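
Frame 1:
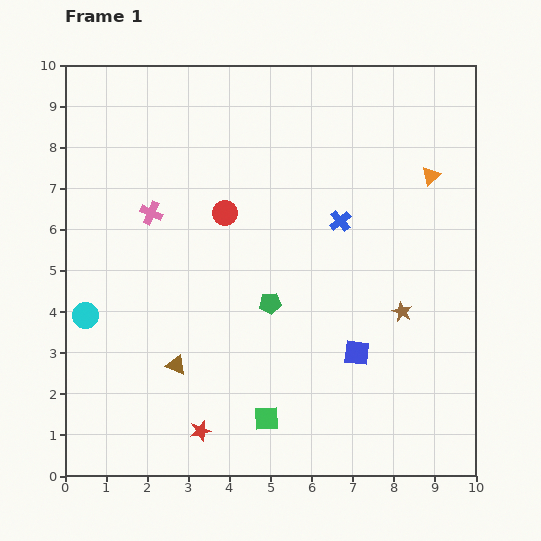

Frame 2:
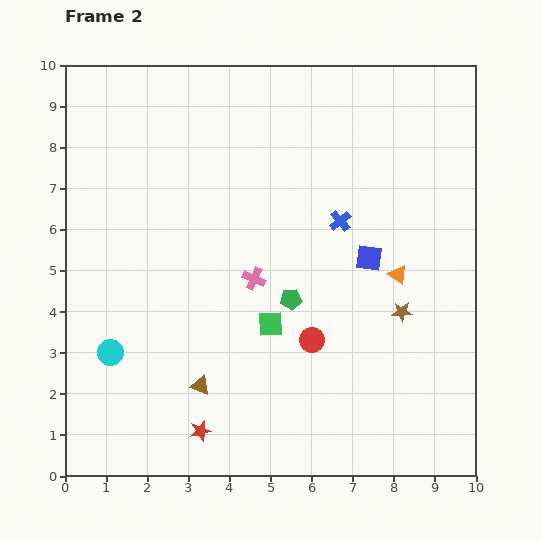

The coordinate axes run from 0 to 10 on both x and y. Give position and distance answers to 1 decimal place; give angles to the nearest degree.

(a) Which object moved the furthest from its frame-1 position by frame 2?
the red circle

(moved 3.7; next 3.0)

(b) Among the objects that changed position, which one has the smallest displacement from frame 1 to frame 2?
the green pentagon

(moved 0.5)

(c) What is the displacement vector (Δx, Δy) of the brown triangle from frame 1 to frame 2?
(0.6, -0.5)

The brown triangle was at (2.7, 2.7) in frame 1 and (3.3, 2.2) in frame 2.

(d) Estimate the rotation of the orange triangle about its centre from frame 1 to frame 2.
43° counter-clockwise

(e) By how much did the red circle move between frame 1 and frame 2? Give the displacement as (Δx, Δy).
(2.1, -3.1)

The red circle was at (3.9, 6.4) in frame 1 and (6.0, 3.3) in frame 2.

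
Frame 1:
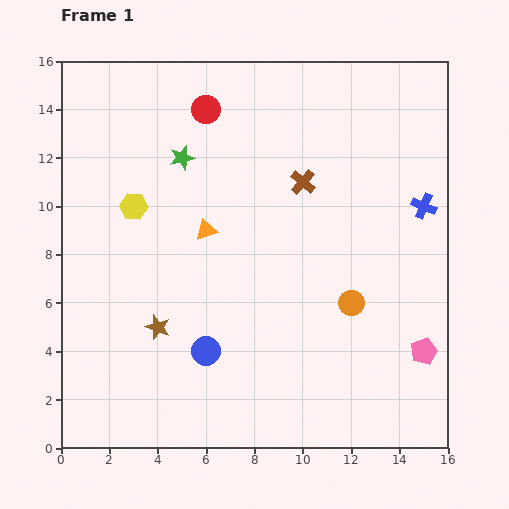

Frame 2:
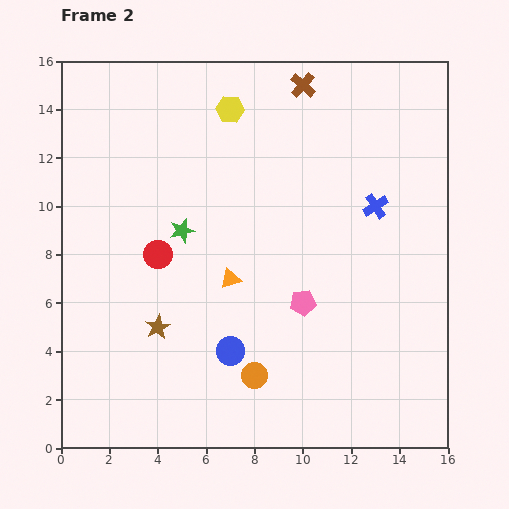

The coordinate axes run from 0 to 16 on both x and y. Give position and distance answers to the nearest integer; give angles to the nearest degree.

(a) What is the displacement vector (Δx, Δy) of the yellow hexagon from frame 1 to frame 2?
(4, 4)

The yellow hexagon was at (3, 10) in frame 1 and (7, 14) in frame 2.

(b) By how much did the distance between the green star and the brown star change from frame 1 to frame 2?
-3

Distance in frame 1: 7. Distance in frame 2: 4.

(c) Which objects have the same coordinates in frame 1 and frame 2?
the brown star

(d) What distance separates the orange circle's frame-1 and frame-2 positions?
5

The orange circle moved from (12, 6) to (8, 3), a distance of √(4² + 3²) ≈ 5.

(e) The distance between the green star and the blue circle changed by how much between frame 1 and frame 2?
-3

Distance in frame 1: 8. Distance in frame 2: 5.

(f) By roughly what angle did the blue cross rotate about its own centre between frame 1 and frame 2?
34° clockwise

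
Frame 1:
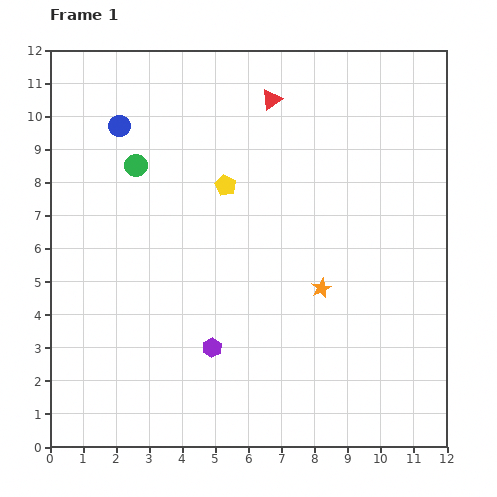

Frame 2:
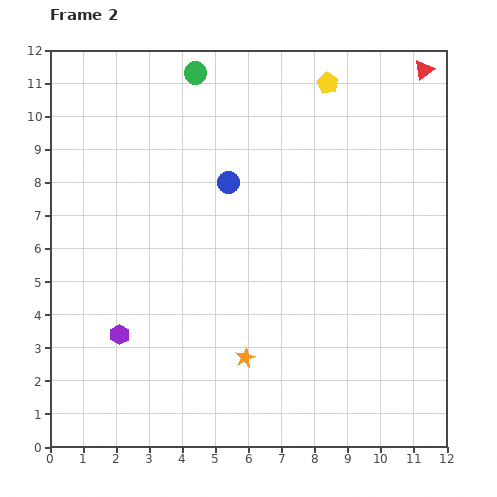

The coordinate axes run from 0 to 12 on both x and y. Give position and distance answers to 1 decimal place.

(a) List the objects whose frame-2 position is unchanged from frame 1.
none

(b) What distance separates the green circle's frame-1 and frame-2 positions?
3.3

The green circle moved from (2.6, 8.5) to (4.4, 11.3), a distance of √(1.8² + 2.8²) ≈ 3.3.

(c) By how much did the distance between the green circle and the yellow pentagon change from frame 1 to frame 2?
+1.2

Distance in frame 1: 2.8. Distance in frame 2: 4.0.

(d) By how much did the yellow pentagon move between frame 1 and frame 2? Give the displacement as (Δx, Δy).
(3.1, 3.1)

The yellow pentagon was at (5.3, 7.9) in frame 1 and (8.4, 11.0) in frame 2.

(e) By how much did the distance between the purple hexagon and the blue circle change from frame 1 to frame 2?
-1.6

Distance in frame 1: 7.3. Distance in frame 2: 5.7.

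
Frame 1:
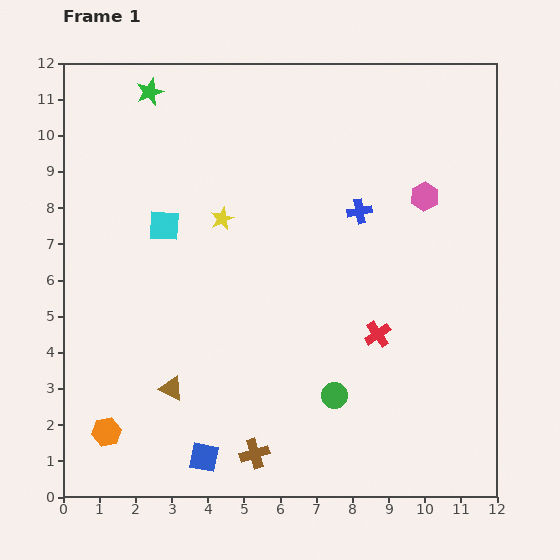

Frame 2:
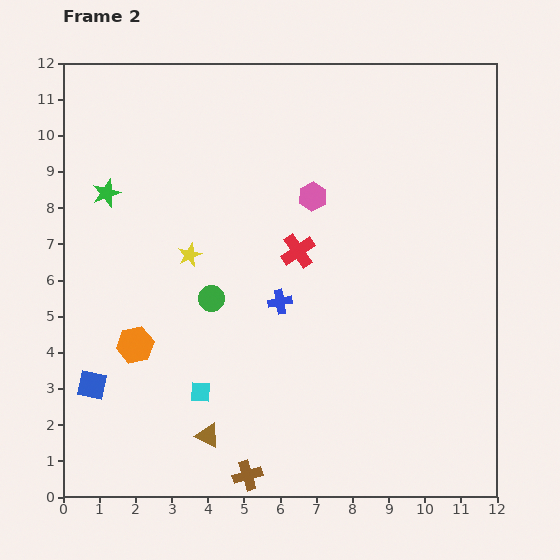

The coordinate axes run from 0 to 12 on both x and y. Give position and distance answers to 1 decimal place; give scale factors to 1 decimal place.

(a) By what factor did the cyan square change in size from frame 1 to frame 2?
0.7×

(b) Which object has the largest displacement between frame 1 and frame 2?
the cyan square

(moved 4.7; next 4.3)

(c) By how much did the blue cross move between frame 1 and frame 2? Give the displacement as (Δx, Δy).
(-2.2, -2.5)

The blue cross was at (8.2, 7.9) in frame 1 and (6.0, 5.4) in frame 2.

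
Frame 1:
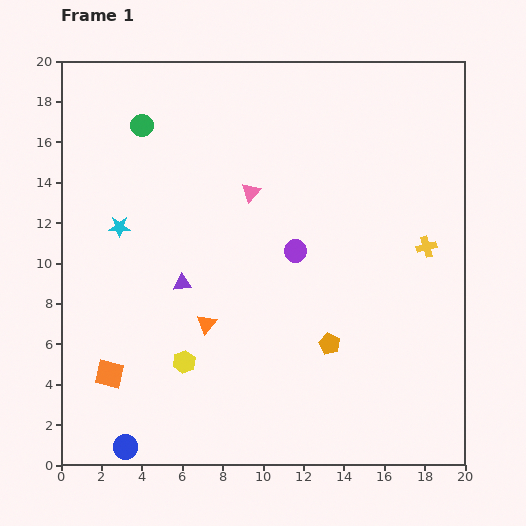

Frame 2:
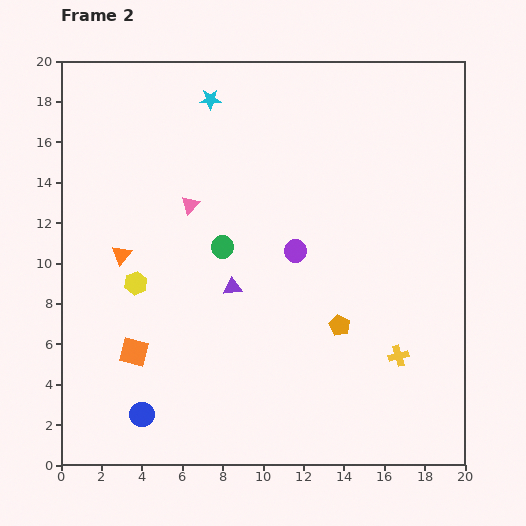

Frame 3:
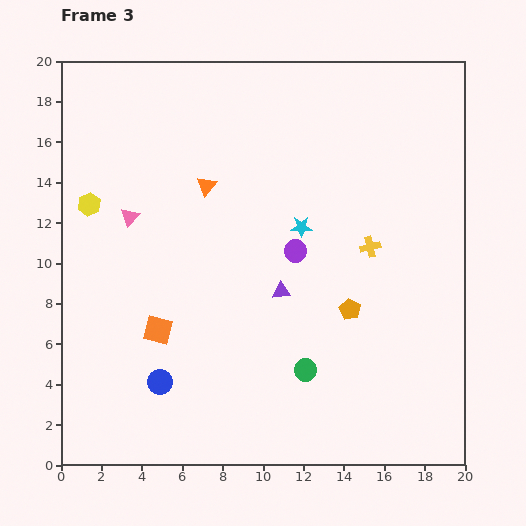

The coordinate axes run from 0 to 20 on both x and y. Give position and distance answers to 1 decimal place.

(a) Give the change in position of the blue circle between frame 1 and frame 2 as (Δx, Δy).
(0.8, 1.6)

The blue circle was at (3.2, 0.9) in frame 1 and (4.0, 2.5) in frame 2.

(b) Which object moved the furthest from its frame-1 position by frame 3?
the green circle

(moved 14.6; next 9.1)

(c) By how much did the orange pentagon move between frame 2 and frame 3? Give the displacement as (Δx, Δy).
(0.5, 0.8)

The orange pentagon was at (13.8, 6.9) in frame 2 and (14.3, 7.7) in frame 3.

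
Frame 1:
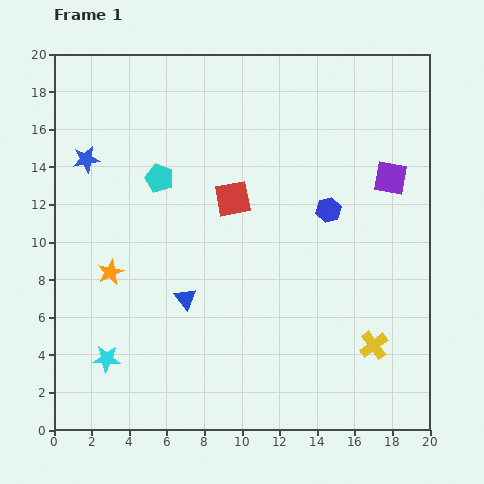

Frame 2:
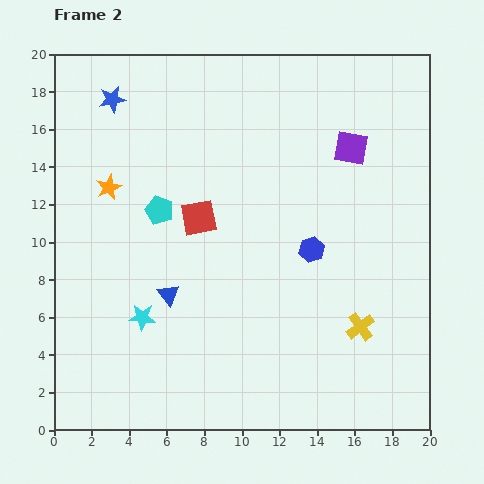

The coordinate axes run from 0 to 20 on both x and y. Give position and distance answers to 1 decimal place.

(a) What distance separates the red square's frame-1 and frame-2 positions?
2.1

The red square moved from (9.5, 12.3) to (7.7, 11.3), a distance of √(1.8² + 1.0²) ≈ 2.1.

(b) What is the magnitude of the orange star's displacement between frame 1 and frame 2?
4.5

The orange star moved from (3.0, 8.4) to (2.9, 12.9), a distance of √(0.1² + 4.5²) ≈ 4.5.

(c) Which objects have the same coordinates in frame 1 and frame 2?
none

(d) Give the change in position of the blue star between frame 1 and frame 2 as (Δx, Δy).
(1.4, 3.2)

The blue star was at (1.7, 14.4) in frame 1 and (3.1, 17.6) in frame 2.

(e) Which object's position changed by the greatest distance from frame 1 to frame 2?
the orange star

(moved 4.5; next 3.5)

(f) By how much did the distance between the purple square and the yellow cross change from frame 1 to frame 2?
+0.6

Distance in frame 1: 8.9. Distance in frame 2: 9.5.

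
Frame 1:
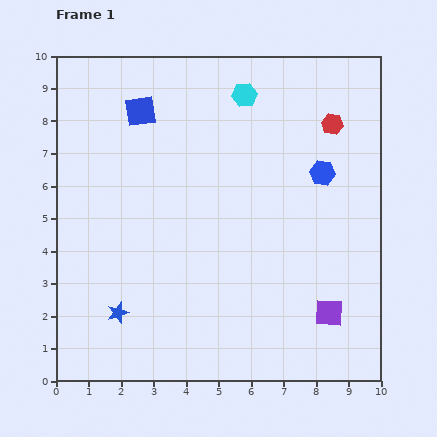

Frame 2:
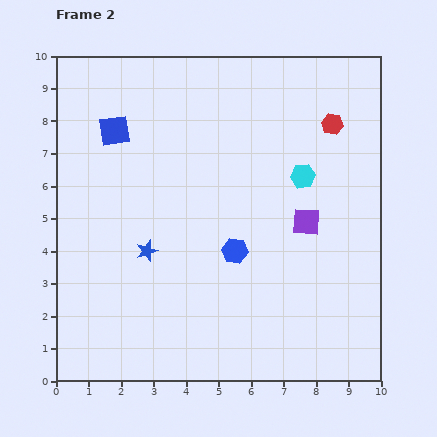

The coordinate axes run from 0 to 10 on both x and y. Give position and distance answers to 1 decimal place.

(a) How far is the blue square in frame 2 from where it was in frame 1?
1.0

The blue square moved from (2.6, 8.3) to (1.8, 7.7), a distance of √(0.8² + 0.6²) ≈ 1.0.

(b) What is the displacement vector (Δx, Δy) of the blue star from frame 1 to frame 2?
(0.9, 1.9)

The blue star was at (1.9, 2.1) in frame 1 and (2.8, 4.0) in frame 2.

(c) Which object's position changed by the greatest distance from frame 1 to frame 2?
the blue hexagon

(moved 3.6; next 3.1)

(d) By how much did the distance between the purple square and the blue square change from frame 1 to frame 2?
-2.0

Distance in frame 1: 8.5. Distance in frame 2: 6.5.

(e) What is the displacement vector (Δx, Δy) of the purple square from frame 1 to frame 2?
(-0.7, 2.8)

The purple square was at (8.4, 2.1) in frame 1 and (7.7, 4.9) in frame 2.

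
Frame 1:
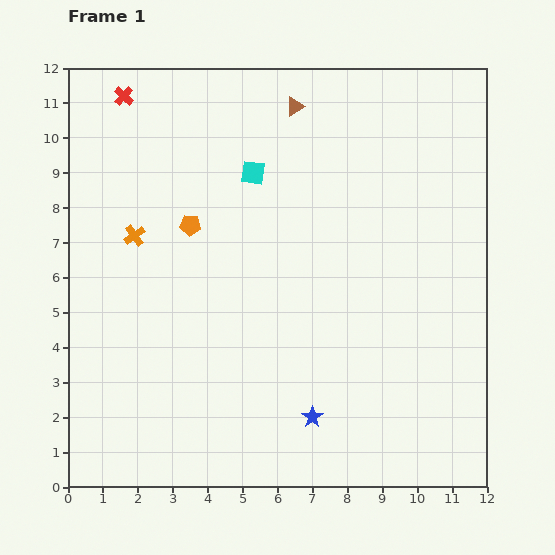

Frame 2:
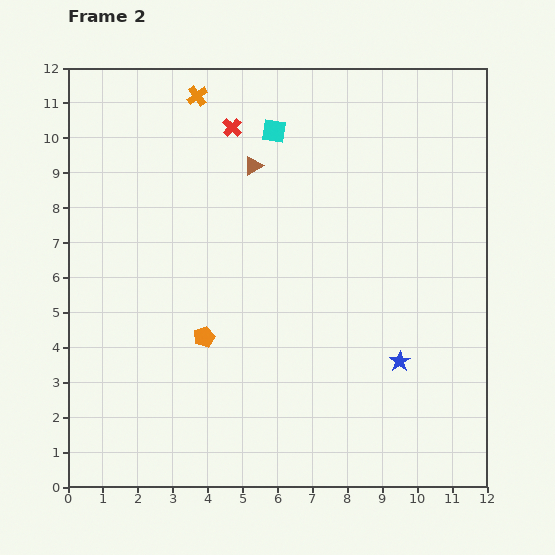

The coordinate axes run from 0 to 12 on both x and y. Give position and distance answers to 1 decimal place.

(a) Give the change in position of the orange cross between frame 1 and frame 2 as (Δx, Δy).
(1.8, 4.0)

The orange cross was at (1.9, 7.2) in frame 1 and (3.7, 11.2) in frame 2.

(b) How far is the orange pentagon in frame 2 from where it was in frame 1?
3.2

The orange pentagon moved from (3.5, 7.5) to (3.9, 4.3), a distance of √(0.4² + 3.2²) ≈ 3.2.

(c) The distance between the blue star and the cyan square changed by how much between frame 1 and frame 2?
+0.3

Distance in frame 1: 7.2. Distance in frame 2: 7.5.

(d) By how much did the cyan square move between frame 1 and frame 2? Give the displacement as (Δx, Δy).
(0.6, 1.2)

The cyan square was at (5.3, 9.0) in frame 1 and (5.9, 10.2) in frame 2.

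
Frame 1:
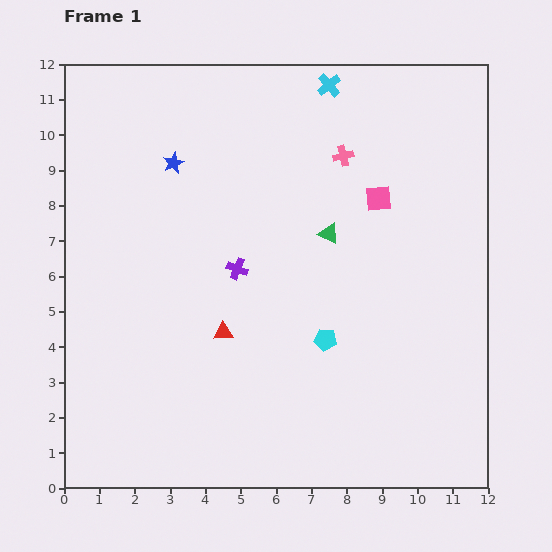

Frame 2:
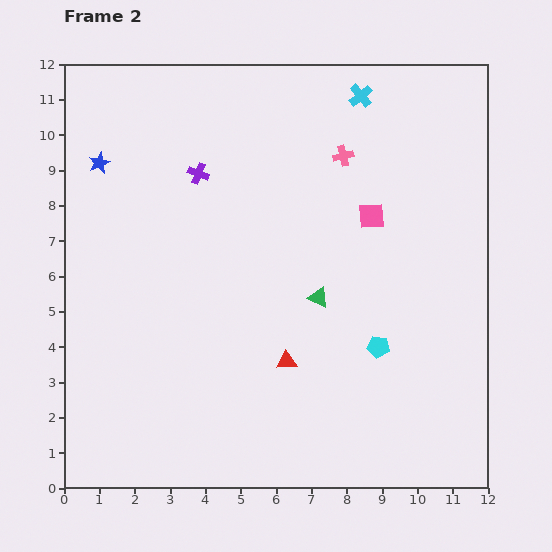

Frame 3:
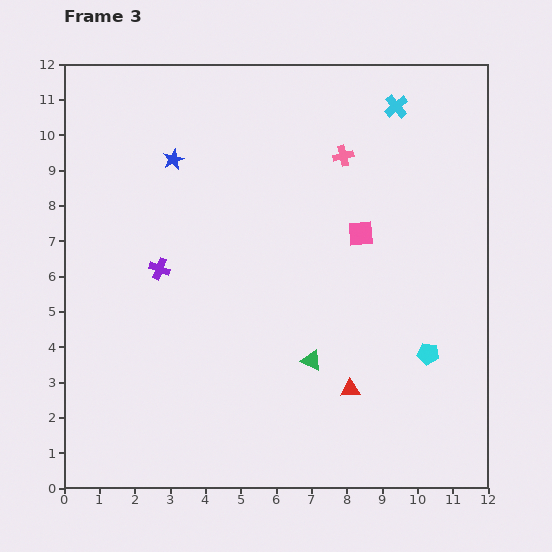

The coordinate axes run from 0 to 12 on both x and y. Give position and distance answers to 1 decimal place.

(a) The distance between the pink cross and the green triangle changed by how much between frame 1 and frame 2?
+1.9

Distance in frame 1: 2.2. Distance in frame 2: 4.1.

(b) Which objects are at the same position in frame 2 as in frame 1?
the pink cross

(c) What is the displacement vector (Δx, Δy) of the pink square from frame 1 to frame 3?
(-0.5, -1.0)

The pink square was at (8.9, 8.2) in frame 1 and (8.4, 7.2) in frame 3.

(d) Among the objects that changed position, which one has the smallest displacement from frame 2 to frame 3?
the pink square

(moved 0.6)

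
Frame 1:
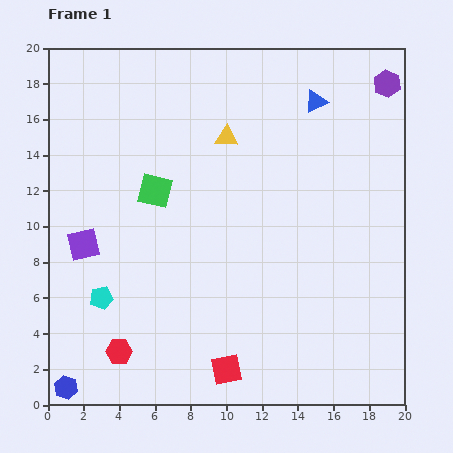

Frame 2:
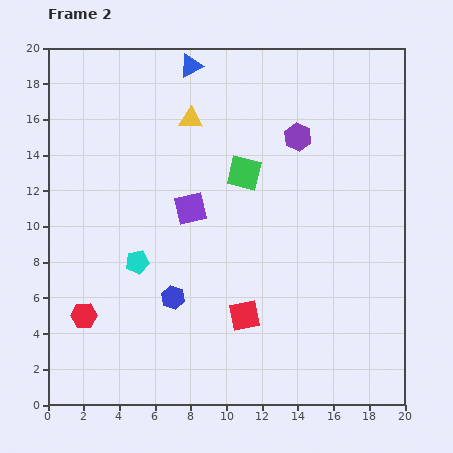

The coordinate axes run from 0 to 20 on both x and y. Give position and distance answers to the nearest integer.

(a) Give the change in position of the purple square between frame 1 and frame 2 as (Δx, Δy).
(6, 2)

The purple square was at (2, 9) in frame 1 and (8, 11) in frame 2.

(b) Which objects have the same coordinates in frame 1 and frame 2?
none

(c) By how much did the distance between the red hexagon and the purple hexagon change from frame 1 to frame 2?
-5

Distance in frame 1: 21. Distance in frame 2: 16.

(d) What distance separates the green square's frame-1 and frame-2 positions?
5

The green square moved from (6, 12) to (11, 13), a distance of √(5² + 1²) ≈ 5.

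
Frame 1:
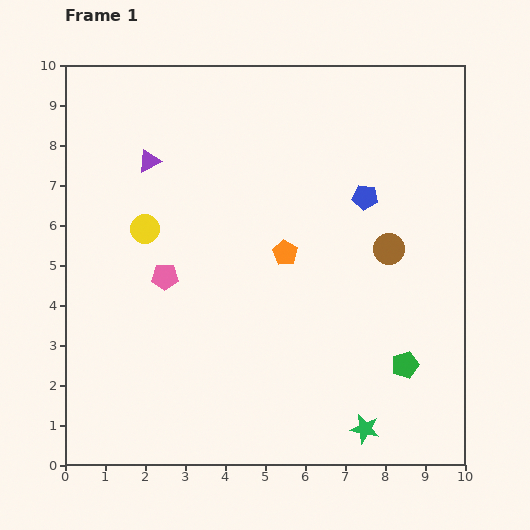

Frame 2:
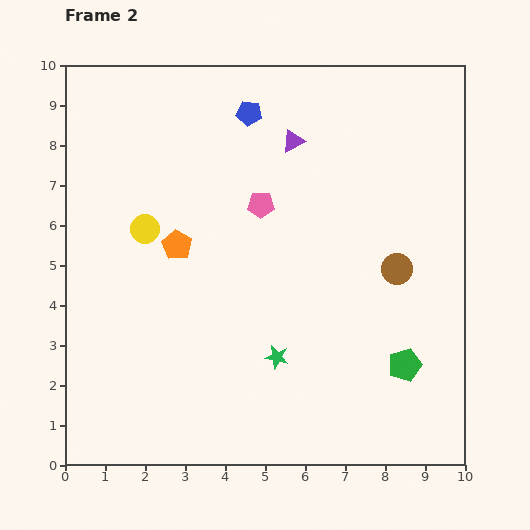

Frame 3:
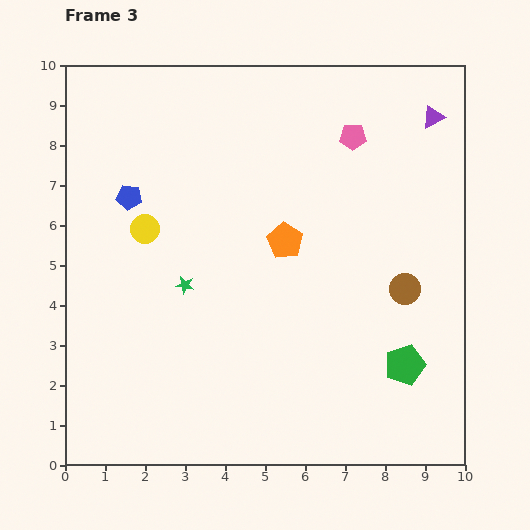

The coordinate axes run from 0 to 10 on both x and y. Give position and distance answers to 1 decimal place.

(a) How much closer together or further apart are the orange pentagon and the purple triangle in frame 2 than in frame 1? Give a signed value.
-0.2

Distance in frame 1: 4.1. Distance in frame 2: 3.9.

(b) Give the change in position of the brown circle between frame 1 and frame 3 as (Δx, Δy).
(0.4, -1.0)

The brown circle was at (8.1, 5.4) in frame 1 and (8.5, 4.4) in frame 3.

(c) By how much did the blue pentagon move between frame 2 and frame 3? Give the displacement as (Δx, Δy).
(-3.0, -2.1)

The blue pentagon was at (4.6, 8.8) in frame 2 and (1.6, 6.7) in frame 3.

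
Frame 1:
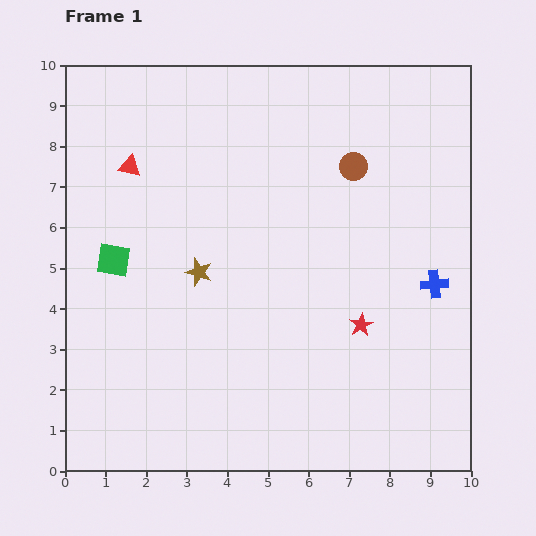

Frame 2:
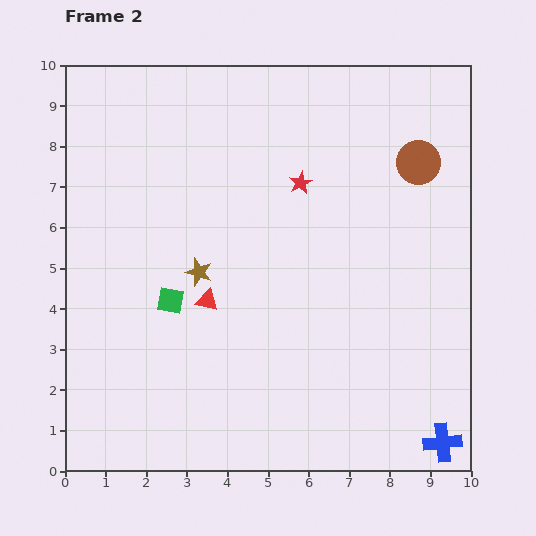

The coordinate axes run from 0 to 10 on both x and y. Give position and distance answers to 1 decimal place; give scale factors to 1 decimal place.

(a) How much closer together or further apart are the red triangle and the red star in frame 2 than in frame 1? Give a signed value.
-3.2

Distance in frame 1: 6.9. Distance in frame 2: 3.7.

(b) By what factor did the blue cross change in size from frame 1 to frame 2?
1.4×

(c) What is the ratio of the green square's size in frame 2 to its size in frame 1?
0.8×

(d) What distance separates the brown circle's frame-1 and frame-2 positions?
1.6

The brown circle moved from (7.1, 7.5) to (8.7, 7.6), a distance of √(1.6² + 0.1²) ≈ 1.6.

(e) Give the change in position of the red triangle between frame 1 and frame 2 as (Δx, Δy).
(1.9, -3.3)

The red triangle was at (1.6, 7.5) in frame 1 and (3.5, 4.2) in frame 2.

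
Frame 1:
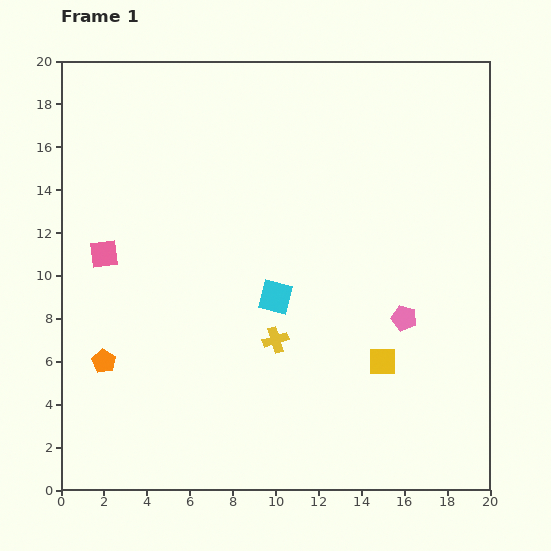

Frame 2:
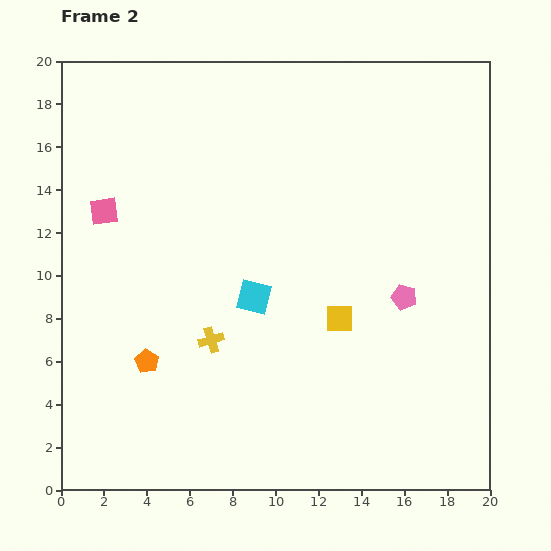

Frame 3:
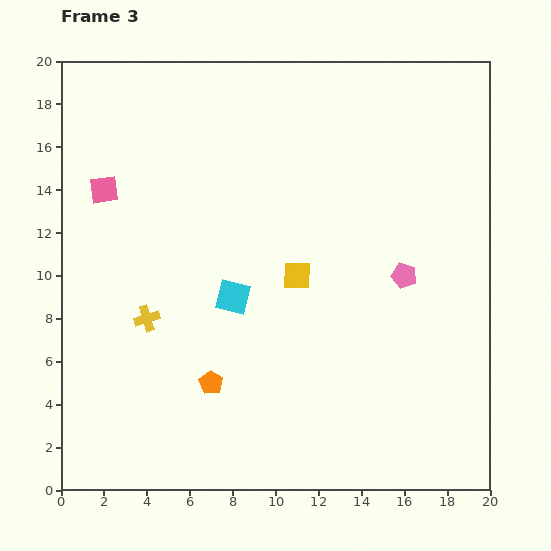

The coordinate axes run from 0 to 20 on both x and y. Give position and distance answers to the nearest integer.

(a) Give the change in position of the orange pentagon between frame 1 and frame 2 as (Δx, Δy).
(2, 0)

The orange pentagon was at (2, 6) in frame 1 and (4, 6) in frame 2.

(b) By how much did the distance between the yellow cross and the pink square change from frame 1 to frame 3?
-3

Distance in frame 1: 9. Distance in frame 3: 6.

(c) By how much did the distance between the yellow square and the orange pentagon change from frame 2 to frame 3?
-3

Distance in frame 2: 9. Distance in frame 3: 6.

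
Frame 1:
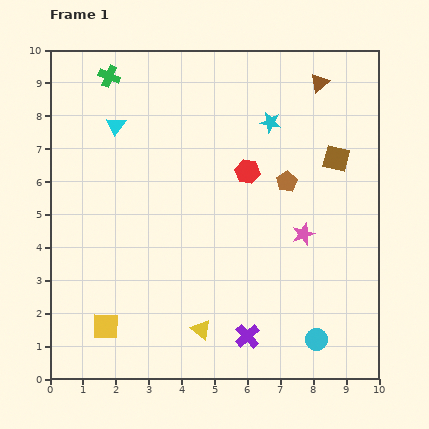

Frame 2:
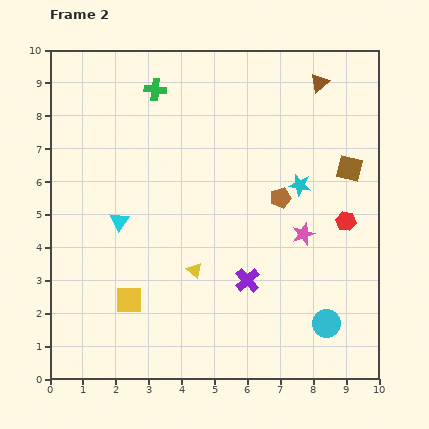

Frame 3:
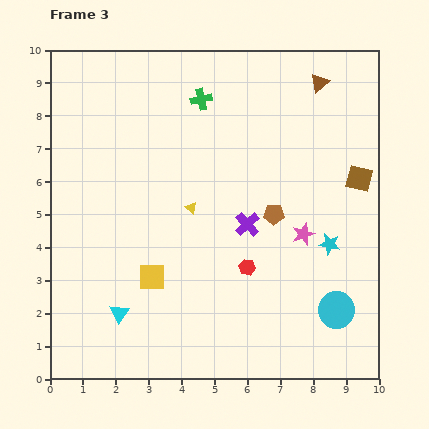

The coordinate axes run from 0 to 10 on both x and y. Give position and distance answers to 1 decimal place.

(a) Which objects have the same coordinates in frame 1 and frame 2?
the brown triangle, the pink star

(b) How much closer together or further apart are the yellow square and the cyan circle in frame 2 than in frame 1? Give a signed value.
-0.4

Distance in frame 1: 6.4. Distance in frame 2: 6.0.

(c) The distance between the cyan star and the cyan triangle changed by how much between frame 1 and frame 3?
+2.0

Distance in frame 1: 4.7. Distance in frame 3: 6.7.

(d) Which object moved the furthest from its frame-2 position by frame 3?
the red hexagon

(moved 3.3; next 2.8)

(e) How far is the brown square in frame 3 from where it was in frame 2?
0.4

The brown square moved from (9.1, 6.4) to (9.4, 6.1), a distance of √(0.3² + 0.3²) ≈ 0.4.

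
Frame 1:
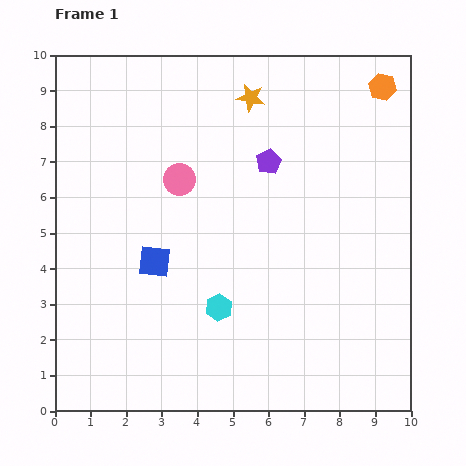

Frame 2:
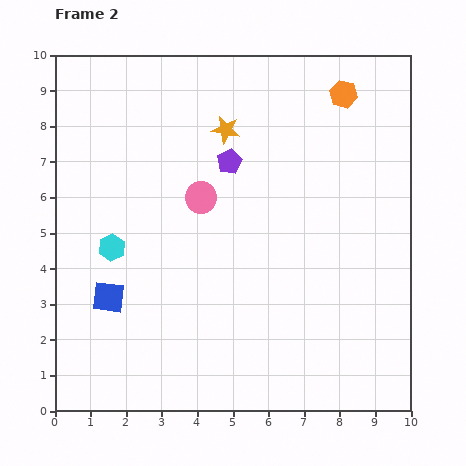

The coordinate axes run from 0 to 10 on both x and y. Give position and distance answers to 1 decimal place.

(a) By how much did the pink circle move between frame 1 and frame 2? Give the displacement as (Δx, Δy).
(0.6, -0.5)

The pink circle was at (3.5, 6.5) in frame 1 and (4.1, 6.0) in frame 2.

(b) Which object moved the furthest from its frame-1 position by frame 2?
the cyan hexagon

(moved 3.4; next 1.6)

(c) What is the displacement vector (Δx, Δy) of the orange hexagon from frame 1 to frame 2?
(-1.1, -0.2)

The orange hexagon was at (9.2, 9.1) in frame 1 and (8.1, 8.9) in frame 2.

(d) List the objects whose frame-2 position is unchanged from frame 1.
none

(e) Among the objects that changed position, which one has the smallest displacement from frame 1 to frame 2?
the pink circle

(moved 0.8)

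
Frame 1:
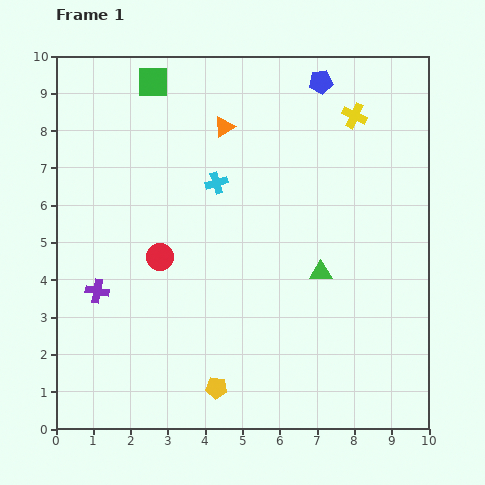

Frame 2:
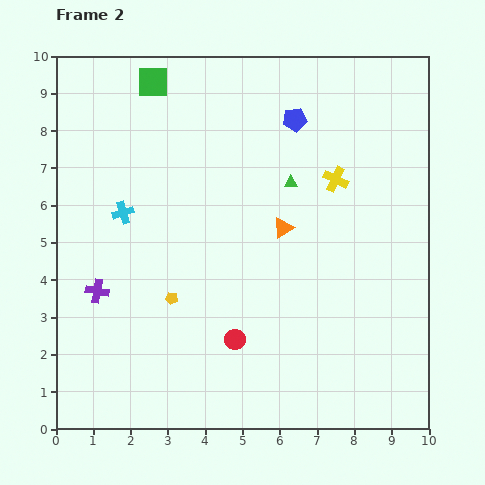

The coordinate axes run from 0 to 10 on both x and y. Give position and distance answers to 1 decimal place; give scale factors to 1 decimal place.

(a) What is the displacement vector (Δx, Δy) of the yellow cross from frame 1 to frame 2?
(-0.5, -1.7)

The yellow cross was at (8.0, 8.4) in frame 1 and (7.5, 6.7) in frame 2.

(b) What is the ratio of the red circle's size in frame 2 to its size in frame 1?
0.8×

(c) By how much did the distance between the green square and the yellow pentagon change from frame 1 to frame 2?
-2.6

Distance in frame 1: 8.4. Distance in frame 2: 5.8.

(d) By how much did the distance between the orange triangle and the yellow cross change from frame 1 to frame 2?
-1.6

Distance in frame 1: 3.5. Distance in frame 2: 1.9.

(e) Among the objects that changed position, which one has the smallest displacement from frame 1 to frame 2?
the blue pentagon

(moved 1.2)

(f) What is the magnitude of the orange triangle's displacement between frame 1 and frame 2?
3.1

The orange triangle moved from (4.5, 8.1) to (6.1, 5.4), a distance of √(1.6² + 2.7²) ≈ 3.1.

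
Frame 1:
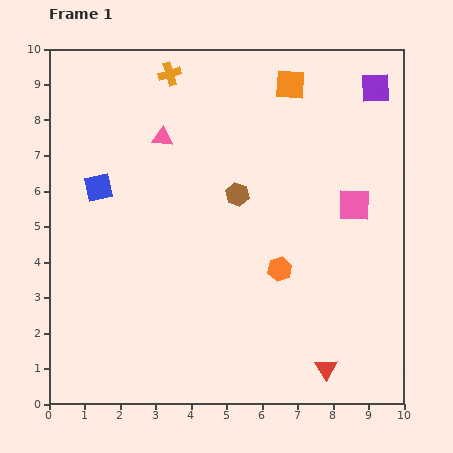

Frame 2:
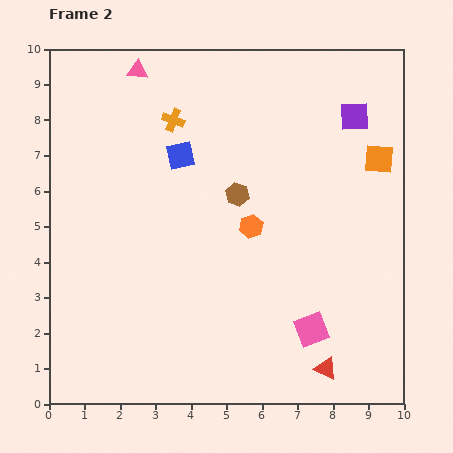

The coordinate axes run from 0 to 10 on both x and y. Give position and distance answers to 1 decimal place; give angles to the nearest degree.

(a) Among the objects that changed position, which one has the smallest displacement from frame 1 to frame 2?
the purple square

(moved 1.0)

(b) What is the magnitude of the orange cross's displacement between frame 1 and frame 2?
1.3

The orange cross moved from (3.4, 9.3) to (3.5, 8.0), a distance of √(0.1² + 1.3²) ≈ 1.3.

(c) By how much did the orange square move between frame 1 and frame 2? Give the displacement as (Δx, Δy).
(2.5, -2.1)

The orange square was at (6.8, 9.0) in frame 1 and (9.3, 6.9) in frame 2.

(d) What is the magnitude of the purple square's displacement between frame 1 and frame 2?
1.0

The purple square moved from (9.2, 8.9) to (8.6, 8.1), a distance of √(0.6² + 0.8²) ≈ 1.0.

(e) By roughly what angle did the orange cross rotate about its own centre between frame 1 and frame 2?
39° clockwise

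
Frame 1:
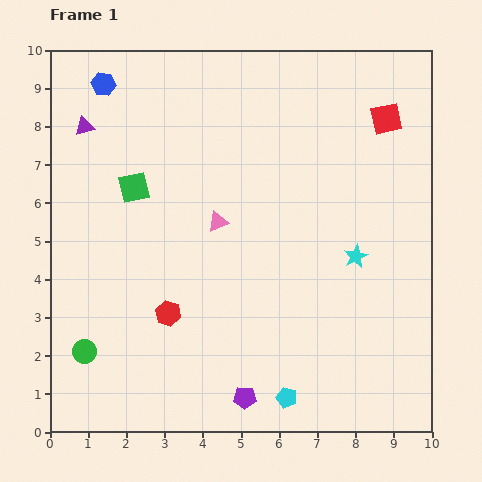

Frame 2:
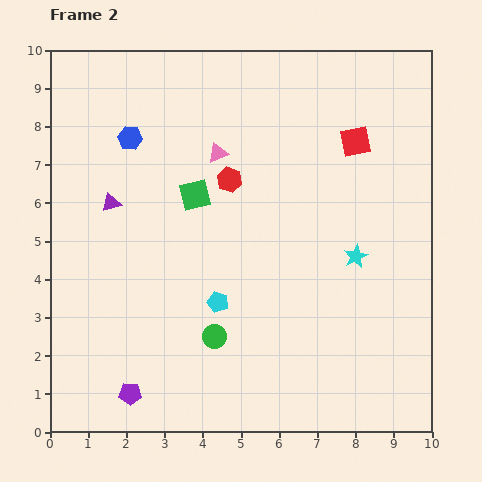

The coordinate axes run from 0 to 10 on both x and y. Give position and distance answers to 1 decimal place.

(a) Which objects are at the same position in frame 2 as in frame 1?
the cyan star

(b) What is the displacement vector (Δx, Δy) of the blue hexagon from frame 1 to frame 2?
(0.7, -1.4)

The blue hexagon was at (1.4, 9.1) in frame 1 and (2.1, 7.7) in frame 2.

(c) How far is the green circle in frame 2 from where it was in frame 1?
3.4

The green circle moved from (0.9, 2.1) to (4.3, 2.5), a distance of √(3.4² + 0.4²) ≈ 3.4.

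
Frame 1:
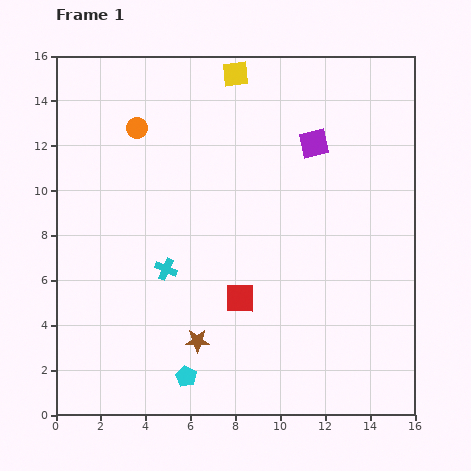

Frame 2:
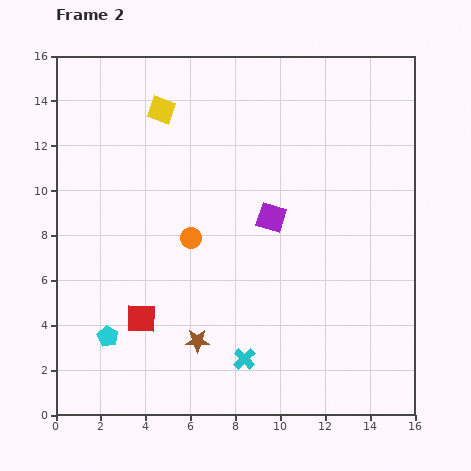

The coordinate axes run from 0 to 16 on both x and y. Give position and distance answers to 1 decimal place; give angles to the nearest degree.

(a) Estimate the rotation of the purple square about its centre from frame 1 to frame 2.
30° clockwise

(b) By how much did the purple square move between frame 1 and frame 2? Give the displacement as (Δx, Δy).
(-1.9, -3.3)

The purple square was at (11.5, 12.1) in frame 1 and (9.6, 8.8) in frame 2.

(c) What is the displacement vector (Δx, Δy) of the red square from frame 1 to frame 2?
(-4.4, -0.9)

The red square was at (8.2, 5.2) in frame 1 and (3.8, 4.3) in frame 2.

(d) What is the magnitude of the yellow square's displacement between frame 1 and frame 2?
3.7

The yellow square moved from (8.0, 15.2) to (4.7, 13.6), a distance of √(3.3² + 1.6²) ≈ 3.7.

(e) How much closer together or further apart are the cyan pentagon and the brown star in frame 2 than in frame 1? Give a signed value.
+2.3

Distance in frame 1: 1.7. Distance in frame 2: 4.0.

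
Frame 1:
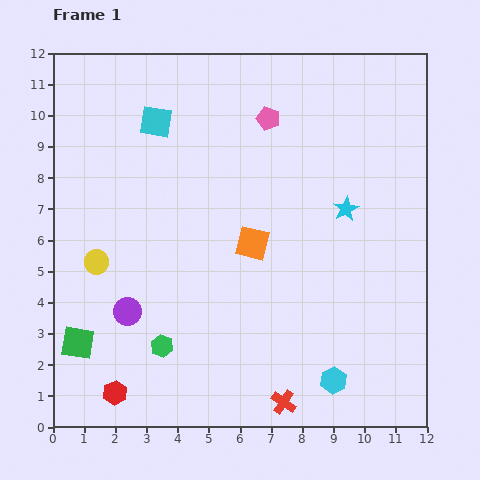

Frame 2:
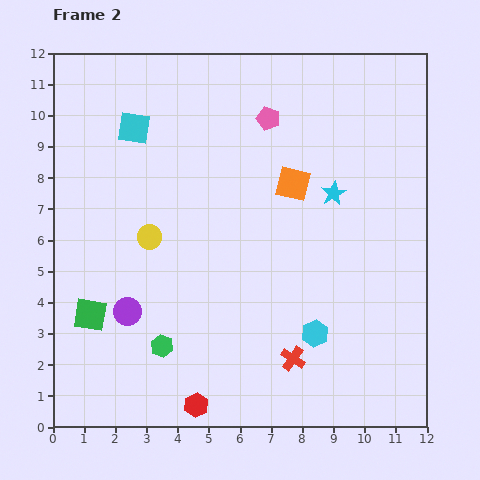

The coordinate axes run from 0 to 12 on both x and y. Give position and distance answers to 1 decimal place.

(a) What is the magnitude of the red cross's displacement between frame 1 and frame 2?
1.4

The red cross moved from (7.4, 0.8) to (7.7, 2.2), a distance of √(0.3² + 1.4²) ≈ 1.4.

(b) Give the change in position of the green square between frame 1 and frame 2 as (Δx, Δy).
(0.4, 0.9)

The green square was at (0.8, 2.7) in frame 1 and (1.2, 3.6) in frame 2.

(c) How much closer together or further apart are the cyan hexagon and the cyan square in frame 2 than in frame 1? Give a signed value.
-1.3

Distance in frame 1: 10.1. Distance in frame 2: 8.8.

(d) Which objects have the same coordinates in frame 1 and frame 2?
the purple circle, the green hexagon, the pink pentagon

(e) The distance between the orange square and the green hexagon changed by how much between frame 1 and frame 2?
+2.3

Distance in frame 1: 4.4. Distance in frame 2: 6.7.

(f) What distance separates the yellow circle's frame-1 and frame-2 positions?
1.9

The yellow circle moved from (1.4, 5.3) to (3.1, 6.1), a distance of √(1.7² + 0.8²) ≈ 1.9.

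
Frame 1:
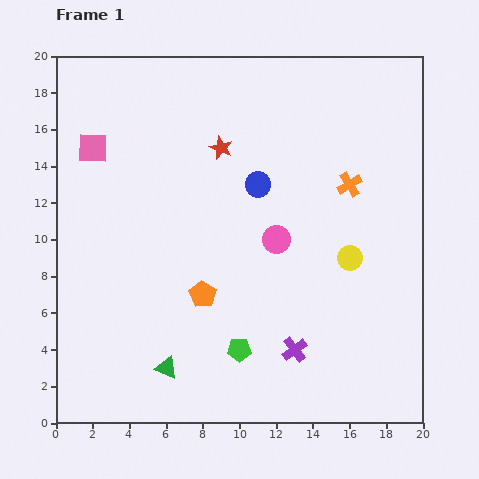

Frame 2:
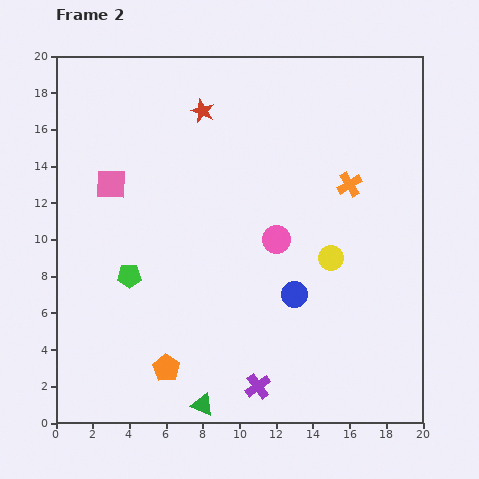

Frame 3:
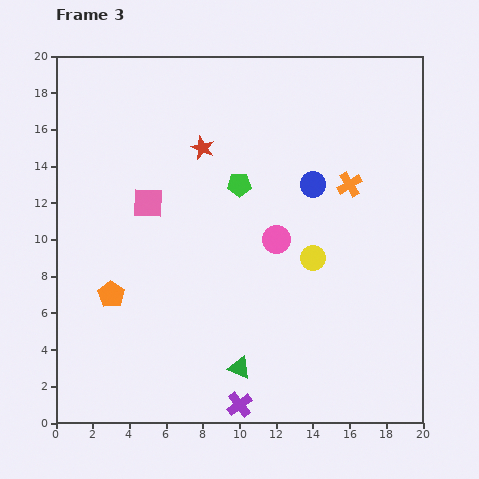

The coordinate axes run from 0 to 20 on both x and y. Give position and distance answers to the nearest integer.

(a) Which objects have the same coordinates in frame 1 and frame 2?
the pink circle, the orange cross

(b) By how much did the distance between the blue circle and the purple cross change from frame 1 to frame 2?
-4

Distance in frame 1: 9. Distance in frame 2: 5.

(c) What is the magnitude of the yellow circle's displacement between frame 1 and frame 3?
2

The yellow circle moved from (16, 9) to (14, 9), a distance of √(2² + 0²) ≈ 2.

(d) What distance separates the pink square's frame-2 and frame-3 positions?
2

The pink square moved from (3, 13) to (5, 12), a distance of √(2² + 1²) ≈ 2.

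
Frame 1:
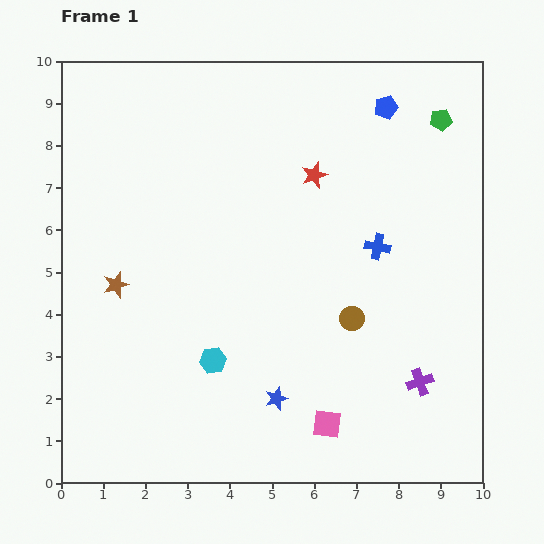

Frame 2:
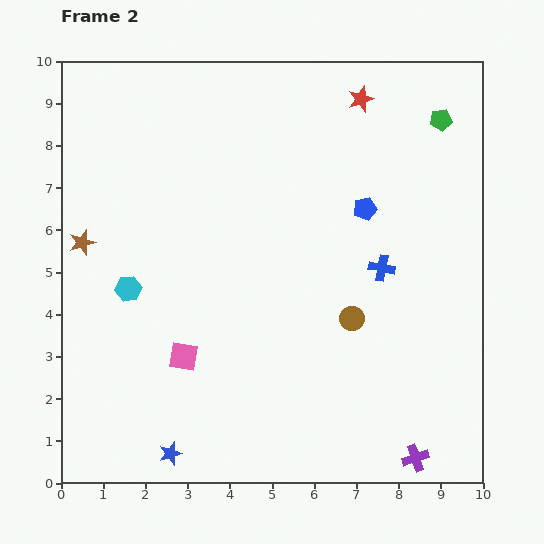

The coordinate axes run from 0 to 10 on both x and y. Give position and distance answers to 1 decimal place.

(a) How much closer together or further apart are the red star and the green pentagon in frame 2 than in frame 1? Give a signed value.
-1.3

Distance in frame 1: 3.3. Distance in frame 2: 2.0.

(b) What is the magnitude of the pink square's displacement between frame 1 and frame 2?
3.8

The pink square moved from (6.3, 1.4) to (2.9, 3.0), a distance of √(3.4² + 1.6²) ≈ 3.8.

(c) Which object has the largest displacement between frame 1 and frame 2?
the pink square

(moved 3.8; next 2.8)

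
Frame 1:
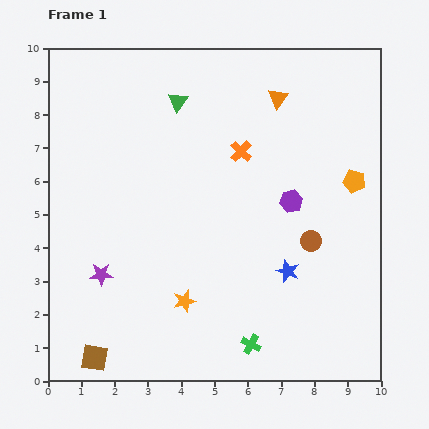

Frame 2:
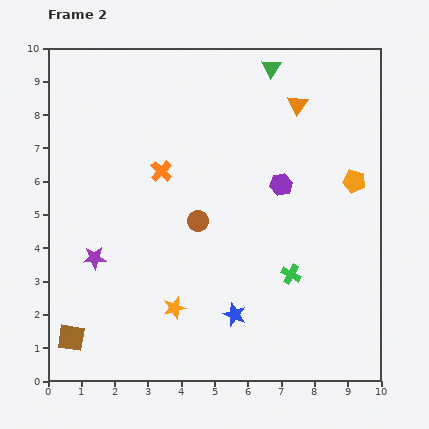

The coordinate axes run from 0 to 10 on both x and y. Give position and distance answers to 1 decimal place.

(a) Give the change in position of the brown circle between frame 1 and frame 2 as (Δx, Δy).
(-3.4, 0.6)

The brown circle was at (7.9, 4.2) in frame 1 and (4.5, 4.8) in frame 2.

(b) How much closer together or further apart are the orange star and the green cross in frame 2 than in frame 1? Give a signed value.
+1.2

Distance in frame 1: 2.4. Distance in frame 2: 3.6.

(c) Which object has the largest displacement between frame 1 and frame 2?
the brown circle

(moved 3.5; next 3.0)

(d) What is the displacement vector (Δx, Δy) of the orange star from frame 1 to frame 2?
(-0.3, -0.2)

The orange star was at (4.1, 2.4) in frame 1 and (3.8, 2.2) in frame 2.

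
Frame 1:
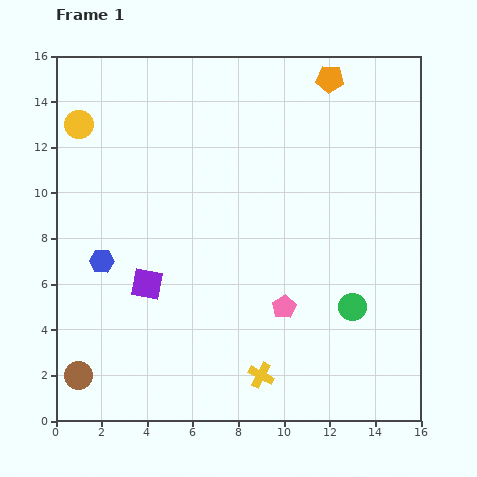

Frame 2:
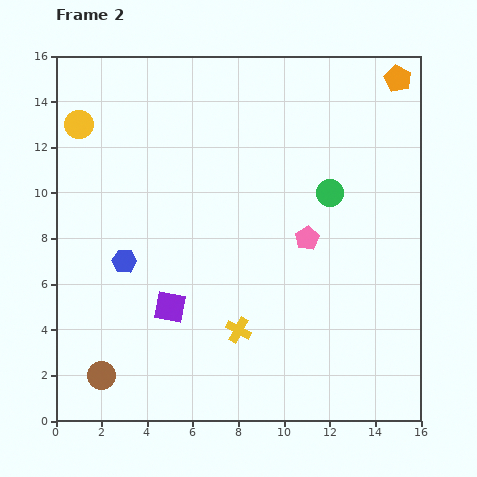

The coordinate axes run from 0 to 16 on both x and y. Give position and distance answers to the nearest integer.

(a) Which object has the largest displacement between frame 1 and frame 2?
the green circle

(moved 5; next 3)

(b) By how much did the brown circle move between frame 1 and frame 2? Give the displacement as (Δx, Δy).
(1, 0)

The brown circle was at (1, 2) in frame 1 and (2, 2) in frame 2.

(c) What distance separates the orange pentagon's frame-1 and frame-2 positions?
3

The orange pentagon moved from (12, 15) to (15, 15), a distance of √(3² + 0²) ≈ 3.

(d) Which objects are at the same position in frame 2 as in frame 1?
the yellow circle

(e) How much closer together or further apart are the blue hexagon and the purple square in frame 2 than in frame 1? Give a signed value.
+1

Distance in frame 1: 2. Distance in frame 2: 3.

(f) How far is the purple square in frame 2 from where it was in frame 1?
1

The purple square moved from (4, 6) to (5, 5), a distance of √(1² + 1²) ≈ 1.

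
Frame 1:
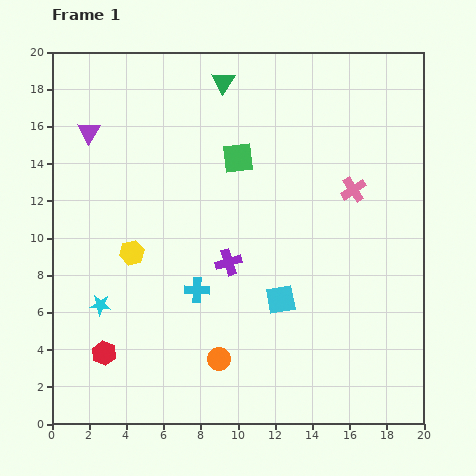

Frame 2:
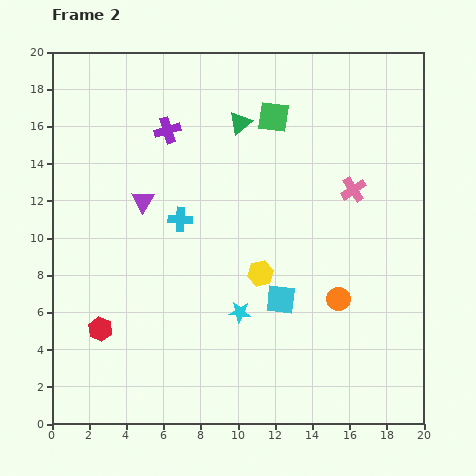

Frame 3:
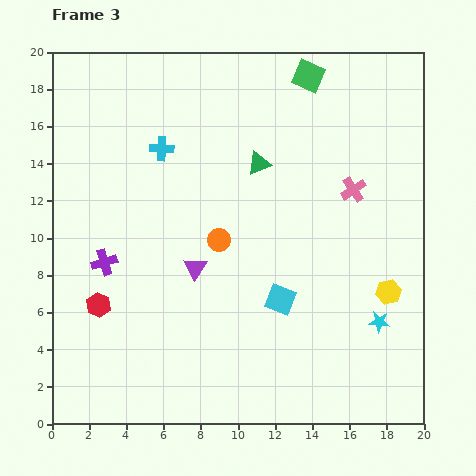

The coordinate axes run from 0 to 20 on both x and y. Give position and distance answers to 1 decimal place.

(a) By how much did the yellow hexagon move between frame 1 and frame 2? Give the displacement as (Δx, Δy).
(6.9, -1.1)

The yellow hexagon was at (4.3, 9.2) in frame 1 and (11.2, 8.1) in frame 2.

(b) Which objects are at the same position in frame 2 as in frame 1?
the pink cross, the cyan square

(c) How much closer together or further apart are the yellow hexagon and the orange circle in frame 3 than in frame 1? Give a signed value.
+2.1

Distance in frame 1: 7.4. Distance in frame 3: 9.5.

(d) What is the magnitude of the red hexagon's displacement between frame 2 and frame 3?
1.3

The red hexagon moved from (2.6, 5.1) to (2.5, 6.4), a distance of √(0.1² + 1.3²) ≈ 1.3.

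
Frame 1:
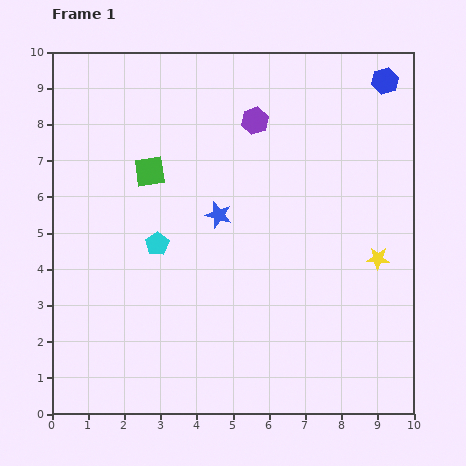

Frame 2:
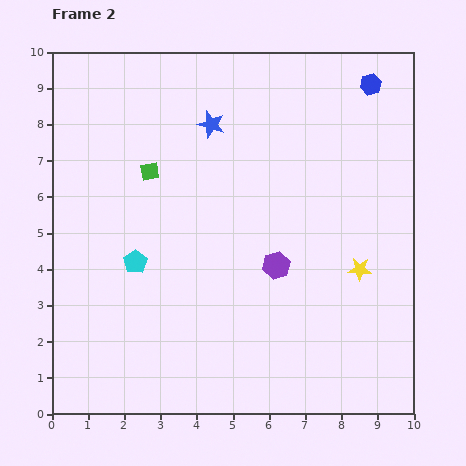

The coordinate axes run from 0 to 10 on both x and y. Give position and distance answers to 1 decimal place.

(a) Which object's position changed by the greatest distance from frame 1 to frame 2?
the purple hexagon

(moved 4.0; next 2.5)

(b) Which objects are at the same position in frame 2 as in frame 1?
the green square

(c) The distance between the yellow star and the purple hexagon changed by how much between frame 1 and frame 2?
-2.8

Distance in frame 1: 5.1. Distance in frame 2: 2.3.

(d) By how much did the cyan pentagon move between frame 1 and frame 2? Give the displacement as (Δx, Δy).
(-0.6, -0.5)

The cyan pentagon was at (2.9, 4.7) in frame 1 and (2.3, 4.2) in frame 2.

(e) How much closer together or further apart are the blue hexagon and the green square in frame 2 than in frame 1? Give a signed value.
-0.4

Distance in frame 1: 7.0. Distance in frame 2: 6.6.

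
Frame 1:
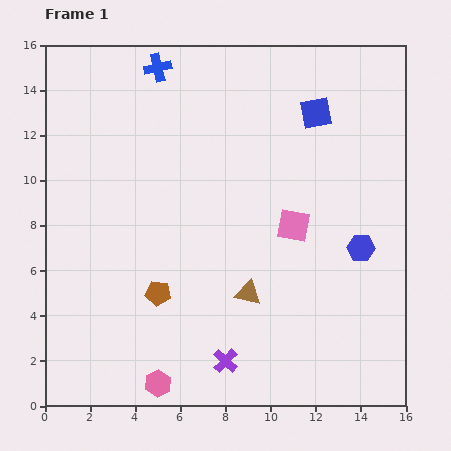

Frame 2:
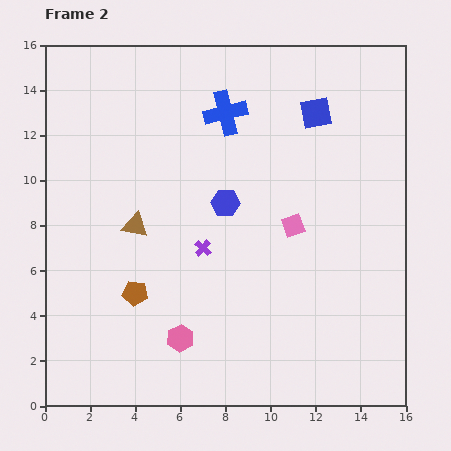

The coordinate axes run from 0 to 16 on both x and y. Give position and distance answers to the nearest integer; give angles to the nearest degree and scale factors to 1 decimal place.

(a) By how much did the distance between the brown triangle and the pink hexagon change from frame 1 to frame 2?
-1

Distance in frame 1: 6. Distance in frame 2: 5.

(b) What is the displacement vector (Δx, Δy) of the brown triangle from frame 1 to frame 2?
(-5, 3)

The brown triangle was at (9, 5) in frame 1 and (4, 8) in frame 2.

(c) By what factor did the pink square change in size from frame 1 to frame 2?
0.7×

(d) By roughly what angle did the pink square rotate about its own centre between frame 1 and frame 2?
30° counter-clockwise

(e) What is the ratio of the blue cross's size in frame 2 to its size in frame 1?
1.6×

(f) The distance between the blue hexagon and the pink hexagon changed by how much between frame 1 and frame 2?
-5

Distance in frame 1: 11. Distance in frame 2: 6.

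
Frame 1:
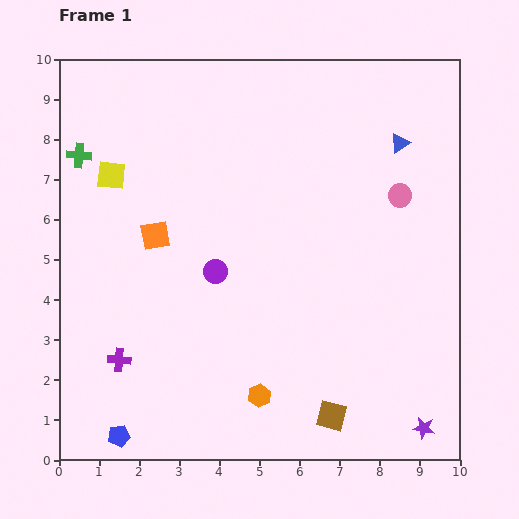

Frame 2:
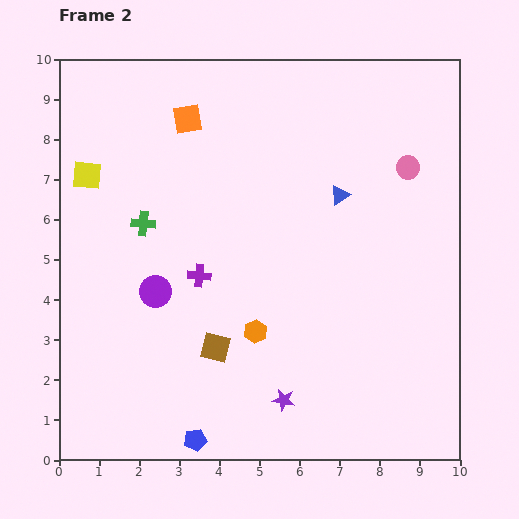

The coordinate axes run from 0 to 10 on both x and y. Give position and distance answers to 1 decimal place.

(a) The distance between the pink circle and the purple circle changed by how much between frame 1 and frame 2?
+2.0

Distance in frame 1: 5.0. Distance in frame 2: 7.0.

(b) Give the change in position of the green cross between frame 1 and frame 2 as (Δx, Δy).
(1.6, -1.7)

The green cross was at (0.5, 7.6) in frame 1 and (2.1, 5.9) in frame 2.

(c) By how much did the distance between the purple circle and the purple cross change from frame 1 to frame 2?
-2.1

Distance in frame 1: 3.3. Distance in frame 2: 1.2.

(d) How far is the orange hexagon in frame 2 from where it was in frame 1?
1.6

The orange hexagon moved from (5.0, 1.6) to (4.9, 3.2), a distance of √(0.1² + 1.6²) ≈ 1.6.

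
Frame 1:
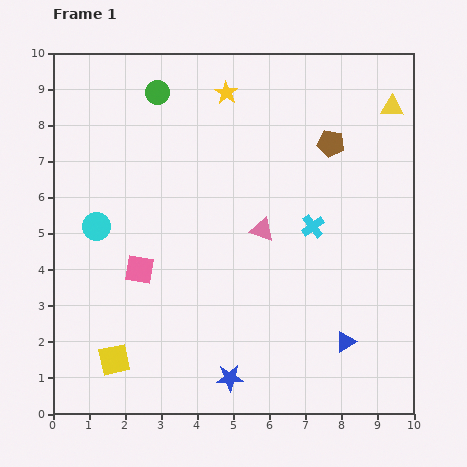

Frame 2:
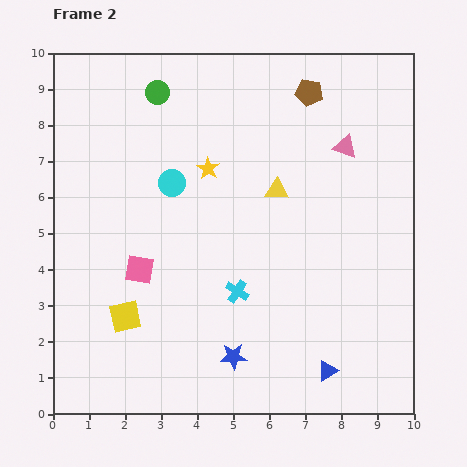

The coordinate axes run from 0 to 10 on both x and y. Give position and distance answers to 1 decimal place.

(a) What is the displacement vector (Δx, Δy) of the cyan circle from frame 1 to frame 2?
(2.1, 1.2)

The cyan circle was at (1.2, 5.2) in frame 1 and (3.3, 6.4) in frame 2.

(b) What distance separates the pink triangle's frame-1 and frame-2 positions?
3.3

The pink triangle moved from (5.8, 5.1) to (8.1, 7.4), a distance of √(2.3² + 2.3²) ≈ 3.3.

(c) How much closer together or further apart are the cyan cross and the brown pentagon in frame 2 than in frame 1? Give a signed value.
+3.5

Distance in frame 1: 2.4. Distance in frame 2: 5.9.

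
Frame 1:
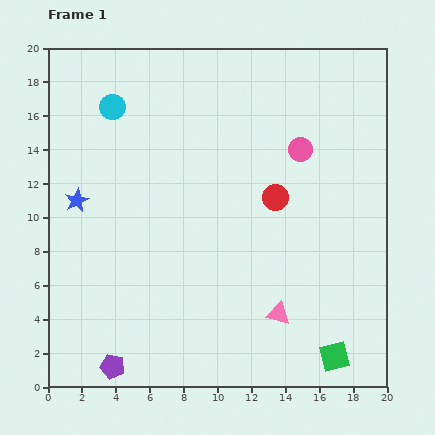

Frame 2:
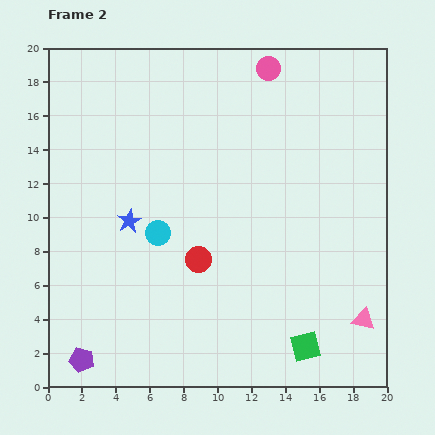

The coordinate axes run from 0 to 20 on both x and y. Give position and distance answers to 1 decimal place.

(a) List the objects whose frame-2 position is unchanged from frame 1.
none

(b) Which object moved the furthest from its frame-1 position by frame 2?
the cyan circle

(moved 7.9; next 5.8)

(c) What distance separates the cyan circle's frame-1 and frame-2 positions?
7.9

The cyan circle moved from (3.8, 16.5) to (6.5, 9.1), a distance of √(2.7² + 7.4²) ≈ 7.9.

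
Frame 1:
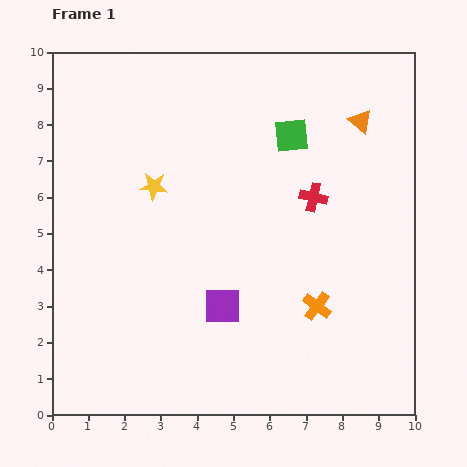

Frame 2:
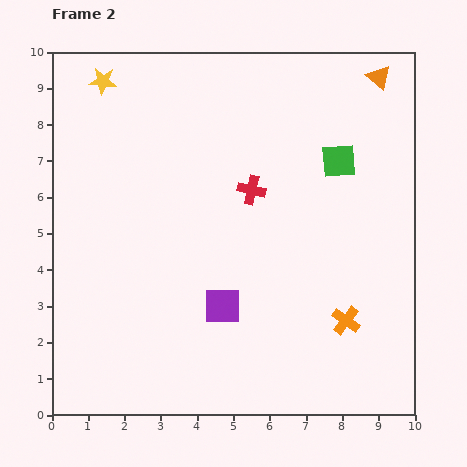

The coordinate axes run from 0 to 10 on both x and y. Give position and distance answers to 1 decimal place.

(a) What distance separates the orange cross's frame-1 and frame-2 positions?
0.9

The orange cross moved from (7.3, 3.0) to (8.1, 2.6), a distance of √(0.8² + 0.4²) ≈ 0.9.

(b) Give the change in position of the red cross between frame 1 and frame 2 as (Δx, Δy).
(-1.7, 0.2)

The red cross was at (7.2, 6.0) in frame 1 and (5.5, 6.2) in frame 2.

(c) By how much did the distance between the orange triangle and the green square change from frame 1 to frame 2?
+0.6

Distance in frame 1: 1.9. Distance in frame 2: 2.5.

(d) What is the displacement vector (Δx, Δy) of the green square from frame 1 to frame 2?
(1.3, -0.7)

The green square was at (6.6, 7.7) in frame 1 and (7.9, 7.0) in frame 2.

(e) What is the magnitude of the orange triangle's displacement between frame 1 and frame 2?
1.3

The orange triangle moved from (8.5, 8.1) to (9.0, 9.3), a distance of √(0.5² + 1.2²) ≈ 1.3.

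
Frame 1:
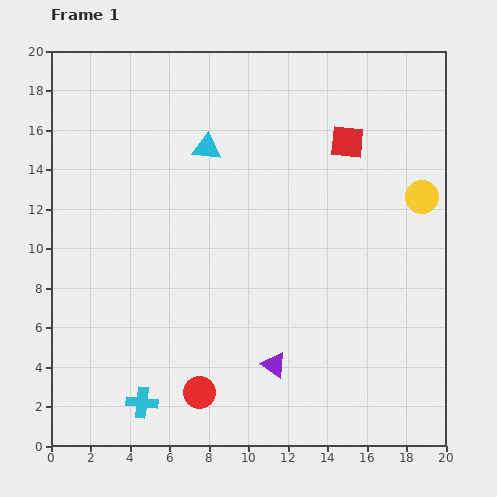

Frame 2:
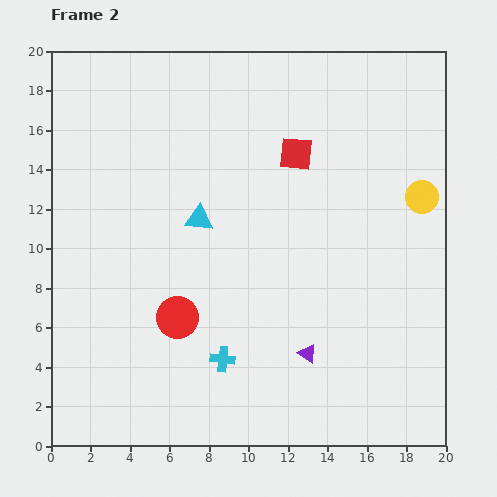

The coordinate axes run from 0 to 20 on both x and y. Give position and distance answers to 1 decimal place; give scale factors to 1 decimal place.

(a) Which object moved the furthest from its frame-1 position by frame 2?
the cyan cross

(moved 4.7; next 4.0)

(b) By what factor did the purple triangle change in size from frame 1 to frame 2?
0.7×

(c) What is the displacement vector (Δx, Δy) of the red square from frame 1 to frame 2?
(-2.6, -0.6)

The red square was at (15.0, 15.4) in frame 1 and (12.4, 14.8) in frame 2.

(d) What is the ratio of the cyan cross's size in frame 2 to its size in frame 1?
0.8×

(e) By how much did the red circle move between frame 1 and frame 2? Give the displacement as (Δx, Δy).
(-1.1, 3.8)

The red circle was at (7.5, 2.7) in frame 1 and (6.4, 6.5) in frame 2.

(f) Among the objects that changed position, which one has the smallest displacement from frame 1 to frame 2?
the purple triangle

(moved 1.8)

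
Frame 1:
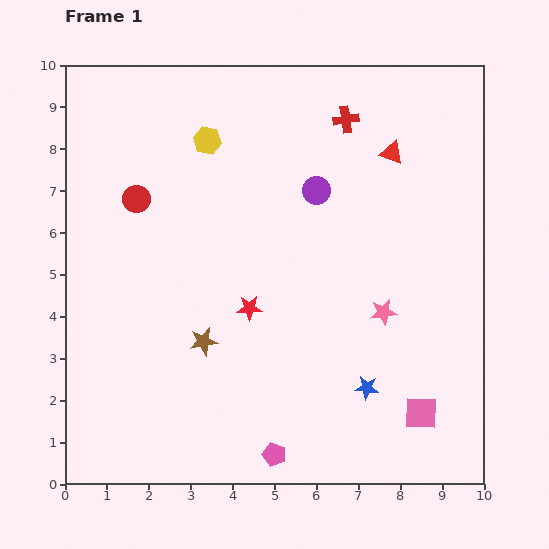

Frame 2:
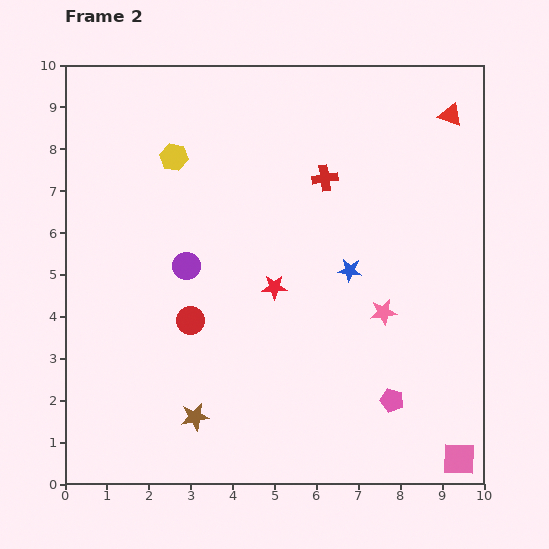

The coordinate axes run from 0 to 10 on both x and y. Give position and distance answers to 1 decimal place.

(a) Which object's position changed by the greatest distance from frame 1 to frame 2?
the purple circle

(moved 3.6; next 3.2)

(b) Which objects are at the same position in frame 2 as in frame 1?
the pink star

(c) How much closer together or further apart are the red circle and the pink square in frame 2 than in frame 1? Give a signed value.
-1.3

Distance in frame 1: 8.5. Distance in frame 2: 7.2.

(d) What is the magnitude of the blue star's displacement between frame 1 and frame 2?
2.8

The blue star moved from (7.2, 2.3) to (6.8, 5.1), a distance of √(0.4² + 2.8²) ≈ 2.8.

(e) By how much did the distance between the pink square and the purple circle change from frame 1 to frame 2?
+2.1

Distance in frame 1: 5.9. Distance in frame 2: 8.0.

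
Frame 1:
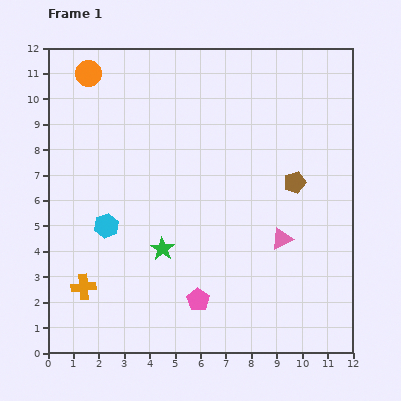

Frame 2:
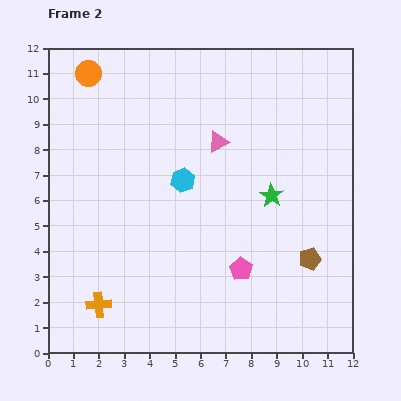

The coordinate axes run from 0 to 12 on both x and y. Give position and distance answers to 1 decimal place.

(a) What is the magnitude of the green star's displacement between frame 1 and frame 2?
4.8

The green star moved from (4.5, 4.1) to (8.8, 6.2), a distance of √(4.3² + 2.1²) ≈ 4.8.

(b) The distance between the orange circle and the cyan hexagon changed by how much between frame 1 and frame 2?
-0.4

Distance in frame 1: 6.0. Distance in frame 2: 5.6.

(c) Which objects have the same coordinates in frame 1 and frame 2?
the orange circle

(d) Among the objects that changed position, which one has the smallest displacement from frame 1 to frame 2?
the orange cross

(moved 0.9)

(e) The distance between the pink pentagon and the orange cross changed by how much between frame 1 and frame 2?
+1.3

Distance in frame 1: 4.5. Distance in frame 2: 5.8.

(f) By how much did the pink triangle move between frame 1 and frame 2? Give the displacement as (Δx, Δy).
(-2.5, 3.8)

The pink triangle was at (9.2, 4.5) in frame 1 and (6.7, 8.3) in frame 2.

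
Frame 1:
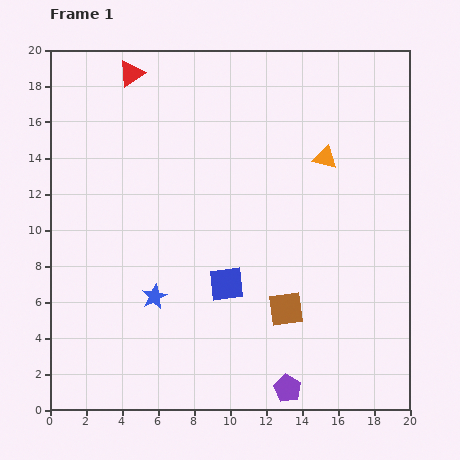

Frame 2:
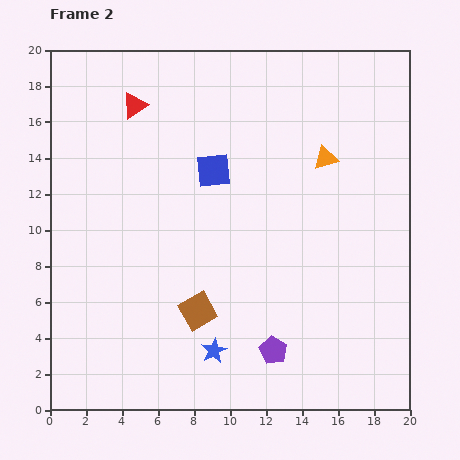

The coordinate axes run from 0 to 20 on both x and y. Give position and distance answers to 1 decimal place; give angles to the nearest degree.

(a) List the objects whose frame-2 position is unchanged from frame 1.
the orange triangle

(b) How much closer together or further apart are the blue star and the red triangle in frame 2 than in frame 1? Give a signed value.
+1.8

Distance in frame 1: 12.5. Distance in frame 2: 14.3.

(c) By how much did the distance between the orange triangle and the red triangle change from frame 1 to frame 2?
-0.8

Distance in frame 1: 11.8. Distance in frame 2: 11.0.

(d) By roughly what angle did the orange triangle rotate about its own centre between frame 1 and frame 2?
31° counter-clockwise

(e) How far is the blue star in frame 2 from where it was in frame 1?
4.5

The blue star moved from (5.8, 6.3) to (9.1, 3.3), a distance of √(3.3² + 3.0²) ≈ 4.5.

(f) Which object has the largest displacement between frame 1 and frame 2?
the blue square

(moved 6.3; next 4.9)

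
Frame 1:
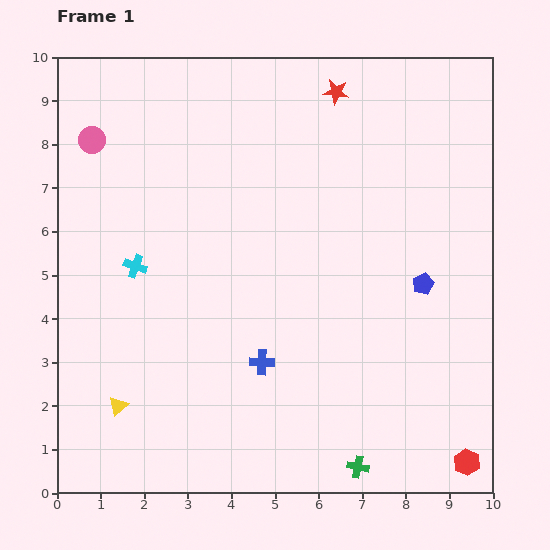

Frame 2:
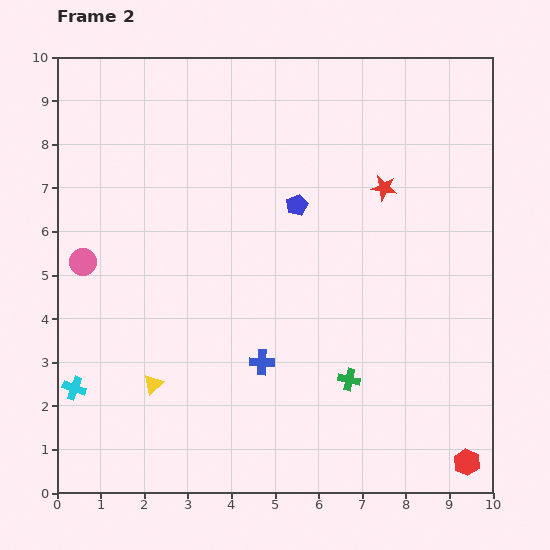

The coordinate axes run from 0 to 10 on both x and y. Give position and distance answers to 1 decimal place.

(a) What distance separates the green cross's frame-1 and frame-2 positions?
2.0

The green cross moved from (6.9, 0.6) to (6.7, 2.6), a distance of √(0.2² + 2.0²) ≈ 2.0.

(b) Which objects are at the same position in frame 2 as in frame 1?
the blue cross, the red hexagon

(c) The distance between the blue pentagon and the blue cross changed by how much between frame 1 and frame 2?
-0.4

Distance in frame 1: 4.1. Distance in frame 2: 3.7.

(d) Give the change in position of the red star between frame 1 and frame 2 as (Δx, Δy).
(1.1, -2.2)

The red star was at (6.4, 9.2) in frame 1 and (7.5, 7.0) in frame 2.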